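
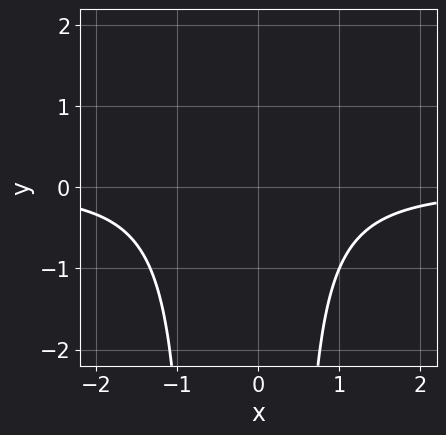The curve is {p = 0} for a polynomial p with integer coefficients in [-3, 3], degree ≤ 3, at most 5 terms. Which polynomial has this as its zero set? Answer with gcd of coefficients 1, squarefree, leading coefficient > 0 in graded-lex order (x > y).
deg p = 3. The shape is more complex than any degree-2 curve.
Observable constraints: the curve avoids every integer x-axis point in the box; no y-intercept at any integer in the box.
Matching integer coefficients to the picture gives p.

3*x^2*y + x*y - y + 3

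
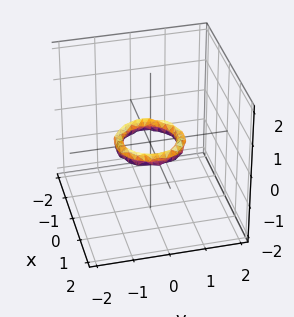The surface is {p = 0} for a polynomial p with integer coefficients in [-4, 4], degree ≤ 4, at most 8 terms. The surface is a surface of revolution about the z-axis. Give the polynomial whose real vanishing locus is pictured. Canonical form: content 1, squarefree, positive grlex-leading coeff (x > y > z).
The degree is 4 — the shape is more complex than any degree-3 surface.
Symmetry: the z-axis is an axis of rotation, so x and y enter only as x² + y².
From the visible intercepts: no z-intercept at any integer in the box; among the integer gridlines, it crosses the y-axis at y ∈ {-1, 1}.
Fitting integer coefficients to these (and the overall shape) gives p. Check: (1, 0, 0) on the x-axis lies on the surface, and p(1, 0, 0) = 0. ✓

2*x^4 + 4*x^2*y^2 + 2*y^4 - 3*x^2 - 3*y^2 + 3*z^2 + 1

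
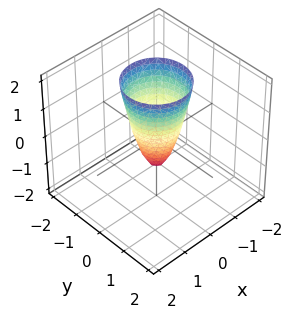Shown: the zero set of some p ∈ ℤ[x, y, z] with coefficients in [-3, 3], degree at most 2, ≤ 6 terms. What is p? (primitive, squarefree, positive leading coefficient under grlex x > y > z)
3*x^2 + 3*y^2 - z - 1

First, deg p = 2.
Next, by symmetry, every cross-section ⟂ z is a circle, so x, y appear only via x² + y².
Then, reading off the gridlines: one z-axis crossing is at z = -1; a circular section at z = 2 has radius exactly 1.
Finally, these observations pin down the coefficients.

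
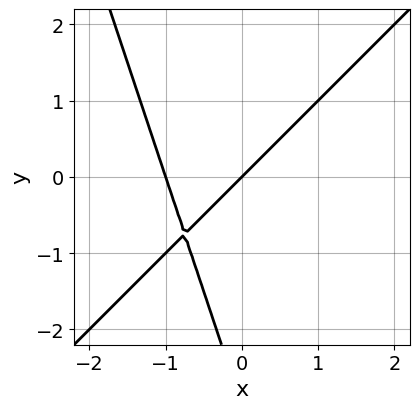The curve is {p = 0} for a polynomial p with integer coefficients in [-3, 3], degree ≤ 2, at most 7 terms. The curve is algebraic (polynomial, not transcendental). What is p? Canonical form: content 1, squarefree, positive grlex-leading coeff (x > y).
Degree: no degree-1 curve has this shape, so deg p = 2.
Checking where it meets the axes: it meets the y-axis at y = 0 (among the integer gridlines); the x-axis gridline crossings are at x ∈ {-1, 0}.
Matching integer coefficients to the picture gives p.

3*x^2 - 2*x*y - y^2 + 3*x - 3*y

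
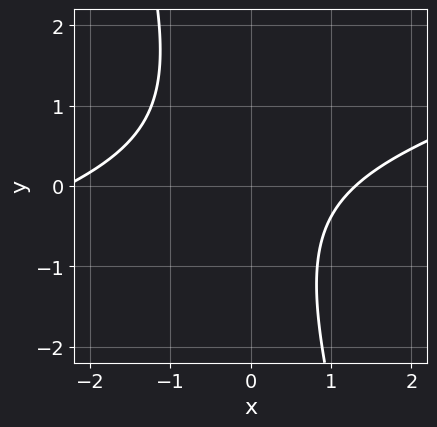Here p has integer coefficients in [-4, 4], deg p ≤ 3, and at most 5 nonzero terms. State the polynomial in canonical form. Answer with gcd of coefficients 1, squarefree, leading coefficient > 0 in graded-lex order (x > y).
x^2 - 3*x*y - y^2 + x - 3

First, deg p = 2. A generic line meets the curve in up to 2 points.
Next, from the axis intercepts and sections: the curve avoids every integer y-axis point in the box.
Finally, matching integer coefficients to the picture gives p.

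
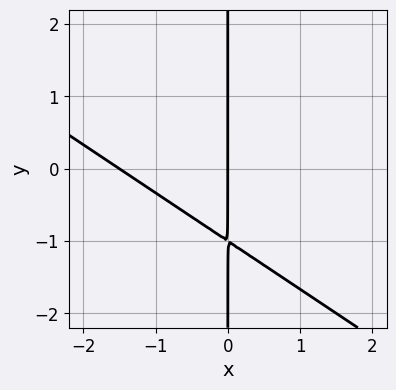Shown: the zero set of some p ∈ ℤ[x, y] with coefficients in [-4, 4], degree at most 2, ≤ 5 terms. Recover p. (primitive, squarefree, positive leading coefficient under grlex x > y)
First, the degree is 2 — a generic line meets the curve in up to 2 points.
Next, from the axis intercepts and sections: it meets the x-axis at x = 0 (among the integer gridlines); every point of the y-axis in the box is on the curve.
Finally, solving for integer coefficients yields p as stated.

2*x^2 + 3*x*y + 3*x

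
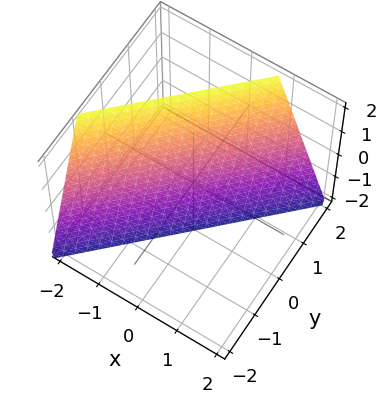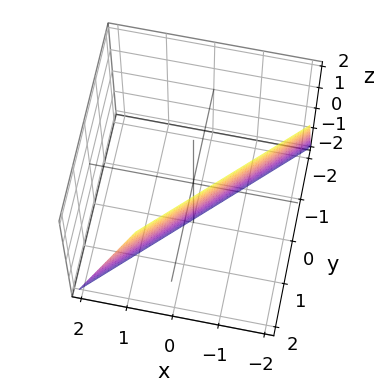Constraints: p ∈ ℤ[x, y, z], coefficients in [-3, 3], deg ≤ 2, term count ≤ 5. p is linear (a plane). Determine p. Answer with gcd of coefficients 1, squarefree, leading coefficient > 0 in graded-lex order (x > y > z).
3*x - 3*y + z + 2

1. deg p = 1.
2. Checking where it meets the axes: one z-axis crossing is at z = -2.
3. The integer polynomial consistent with all of this is the stated p.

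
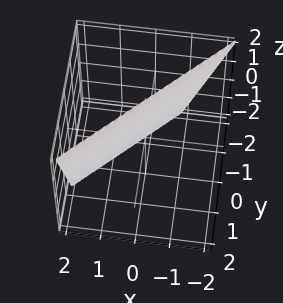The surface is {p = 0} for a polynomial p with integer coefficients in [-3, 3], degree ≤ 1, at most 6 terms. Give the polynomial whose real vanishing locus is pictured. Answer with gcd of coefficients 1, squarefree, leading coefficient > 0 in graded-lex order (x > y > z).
(a) deg p = 1. Every cross-section is a straight line — this is a plane.
(b) Observable constraints: one z-axis crossing is at z = 2.
(c) Assembling these constraints gives the stated polynomial.

3*x - 3*y + z - 2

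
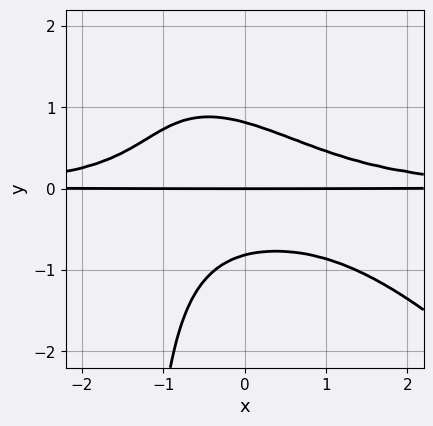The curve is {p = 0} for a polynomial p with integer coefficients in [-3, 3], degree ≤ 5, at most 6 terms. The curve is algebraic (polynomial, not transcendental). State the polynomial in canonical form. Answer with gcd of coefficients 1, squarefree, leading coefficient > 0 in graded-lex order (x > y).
2*x^2*y^2 + 2*x*y^3 + 3*y^3 - 2*y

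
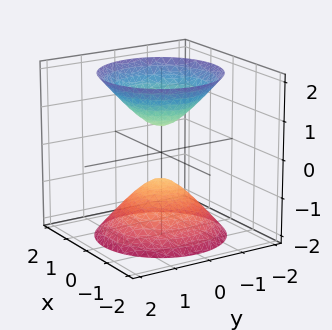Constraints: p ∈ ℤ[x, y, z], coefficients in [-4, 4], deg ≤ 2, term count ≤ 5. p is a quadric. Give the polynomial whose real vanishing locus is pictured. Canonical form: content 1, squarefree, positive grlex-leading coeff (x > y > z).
1. There are 2 components. Treating them together as one polynomial.
2. deg p = 2. Two sheets facing apart; a quadric.
3. Symmetries: rotational symmetry about the z-axis ⇒ p depends on x, y only through x² + y²; mirror symmetry z ↦ −z ⇒ only even powers of z.
4. From the visible intercepts: a circular section at z = 2 has radius between 1 and 2; no x-intercept at any integer in the box; the surface avoids every integer y-axis point in the box.
5. Fitting integer coefficients to these (and the overall shape) gives p.

3*x^2 + 3*y^2 - 2*z^2 + 1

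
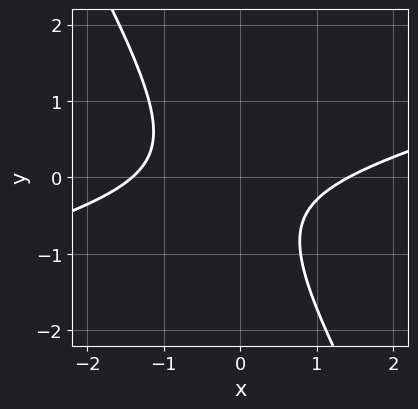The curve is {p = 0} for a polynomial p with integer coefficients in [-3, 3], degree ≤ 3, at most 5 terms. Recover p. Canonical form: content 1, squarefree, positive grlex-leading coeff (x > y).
(a) The degree is 2 — no degree-1 curve has this shape.
(b) From the axis intercepts and sections: no y-intercept at any integer in the box.
(c) These observations pin down the coefficients.

x^2 - 3*x*y - 2*y^2 - y - 2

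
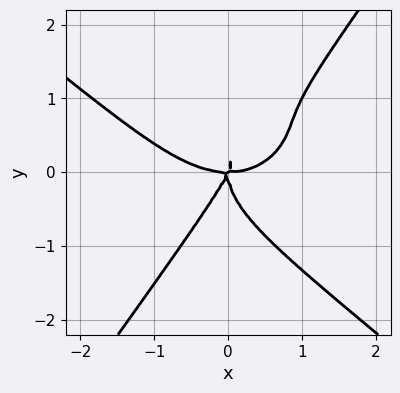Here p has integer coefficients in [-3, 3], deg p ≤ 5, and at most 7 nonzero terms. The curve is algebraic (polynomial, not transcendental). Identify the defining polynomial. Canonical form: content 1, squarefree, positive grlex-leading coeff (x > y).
x^4 + x*y^3 - y^4 - 2*x^2*y + x*y^2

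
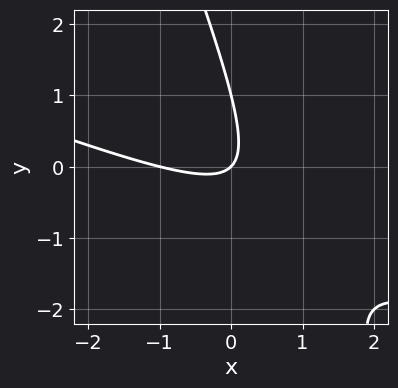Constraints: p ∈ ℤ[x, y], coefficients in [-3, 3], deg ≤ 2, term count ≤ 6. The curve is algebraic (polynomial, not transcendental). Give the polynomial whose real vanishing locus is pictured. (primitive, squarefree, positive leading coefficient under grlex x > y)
x^2 + 3*x*y + y^2 + x - y

First, the degree is 2 — the shape is more complex than any degree-1 curve.
Next, against the integer gridlines: the y-axis gridline crossings are at y ∈ {0, 1}; among the integer gridlines, it crosses the x-axis at x ∈ {-1, 0}.
Finally, matching integer coefficients to the picture gives p.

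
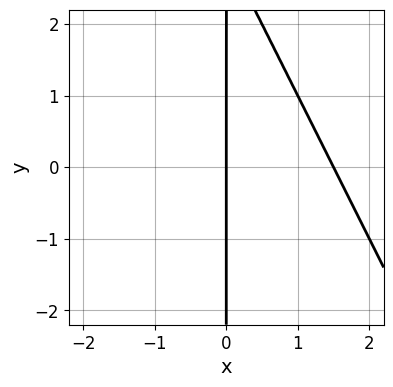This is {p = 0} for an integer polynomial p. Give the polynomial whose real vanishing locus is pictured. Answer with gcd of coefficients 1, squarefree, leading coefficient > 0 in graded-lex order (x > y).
2*x^2 + x*y - 3*x

First, degree: no degree-1 curve has this shape, so deg p = 2.
Next, checking where it meets the axes: every point of the y-axis in the box is on the curve; it crosses the x-axis at the gridline x = 0.
Finally, the integer polynomial consistent with all of this is the stated p.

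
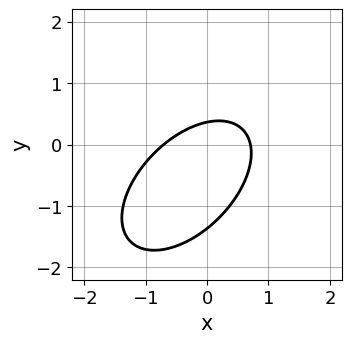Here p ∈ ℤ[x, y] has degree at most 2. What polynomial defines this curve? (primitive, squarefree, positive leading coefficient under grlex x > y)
2*x^2 - 2*x*y + 2*y^2 + 2*y - 1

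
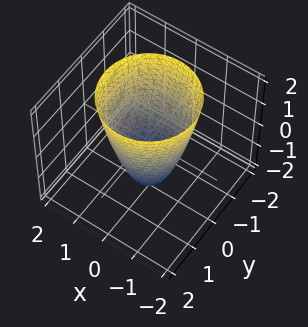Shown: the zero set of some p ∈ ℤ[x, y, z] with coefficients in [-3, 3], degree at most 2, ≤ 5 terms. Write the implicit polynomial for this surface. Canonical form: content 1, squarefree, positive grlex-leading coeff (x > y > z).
2*x^2 + 2*y^2 - z - 2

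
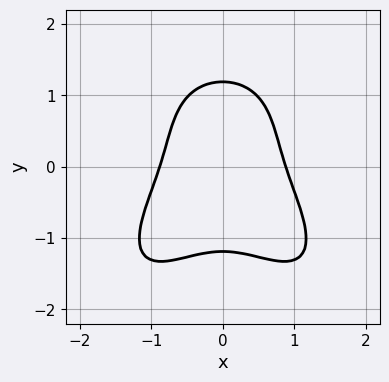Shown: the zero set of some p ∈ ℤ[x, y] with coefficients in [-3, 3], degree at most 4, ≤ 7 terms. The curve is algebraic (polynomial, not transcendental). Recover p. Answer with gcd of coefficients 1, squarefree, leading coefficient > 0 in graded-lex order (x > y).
First, the degree is 4 — the shape is more complex than any degree-3 curve.
Next, symmetries: it's symmetric under x → −x, forcing even powers of x.
Finally, these observations pin down the coefficients.

2*x^4 + y^4 + 3*x^2*y + x^2 - 2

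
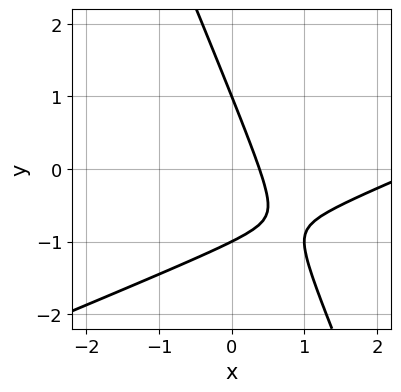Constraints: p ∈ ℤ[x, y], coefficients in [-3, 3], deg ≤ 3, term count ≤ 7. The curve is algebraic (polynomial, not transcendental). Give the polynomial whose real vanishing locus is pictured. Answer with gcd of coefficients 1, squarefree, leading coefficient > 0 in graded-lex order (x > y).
First, the degree is 2 — a generic line meets the curve in up to 2 points.
Next, observable constraints: the y-axis gridline crossings are at y ∈ {-1, 1}.
Finally, these observations pin down the coefficients.

x^2 - 2*x*y - y^2 - 3*x + 1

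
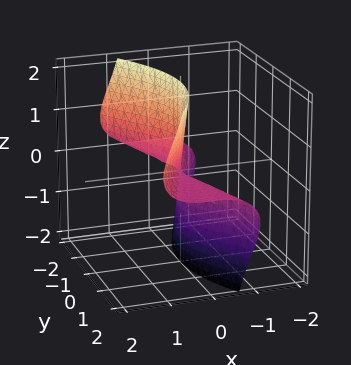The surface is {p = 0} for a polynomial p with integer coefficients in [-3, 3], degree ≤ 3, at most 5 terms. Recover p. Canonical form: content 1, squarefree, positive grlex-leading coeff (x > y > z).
x^3 + 3*x*z^2 - y^2*z

(a) Degree: the shape is more complex than any degree-2 surface, so deg p = 3.
(b) From the visible intercepts: every point of the z-axis in the box is on the surface; every point of the y-axis in the box is on the surface; it crosses the x-axis at the gridline x = 0.
(c) Together with the visible shape, these determine p as stated.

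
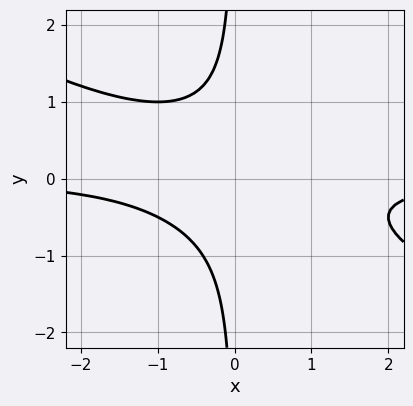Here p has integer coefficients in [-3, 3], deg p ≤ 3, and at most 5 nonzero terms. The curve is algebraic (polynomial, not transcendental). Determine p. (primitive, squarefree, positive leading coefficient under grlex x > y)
Degree: the shape is more complex than any degree-2 curve, so deg p = 3.
Reading off the gridlines: no x-intercept at any integer in the box; no y-intercept at any integer in the box.
Assembling these constraints gives the stated polynomial.

x^2*y + 2*x*y^2 + 1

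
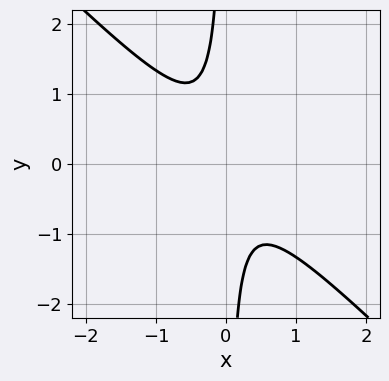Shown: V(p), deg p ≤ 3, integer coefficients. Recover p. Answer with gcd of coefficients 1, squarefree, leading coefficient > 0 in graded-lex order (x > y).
3*x^2 + 3*x*y + 1

First, degree: no degree-1 curve has this shape, so deg p = 2.
Then, checking where it meets the axes: no x-intercept at any integer in the box; no y-intercept at any integer in the box.
Finally, matching integer coefficients to the picture gives p.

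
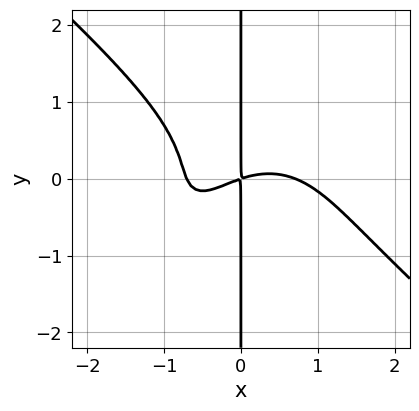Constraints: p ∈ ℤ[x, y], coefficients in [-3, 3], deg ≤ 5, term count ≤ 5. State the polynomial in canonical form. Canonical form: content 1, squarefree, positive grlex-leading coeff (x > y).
Degree: a generic line meets the curve in up to 4 points, so deg p = 4.
Against the integer gridlines: every point of the y-axis in the box is on the curve.
Matching integer coefficients to the picture gives p.

2*x^4 + 3*x*y^3 + 3*x^2*y - x^2 + 3*x*y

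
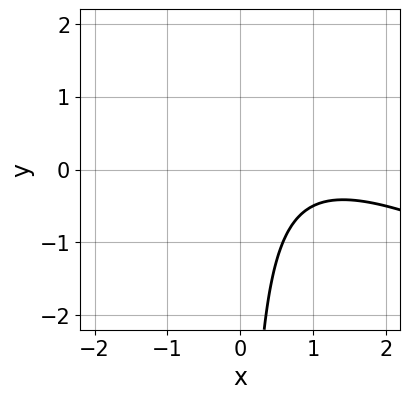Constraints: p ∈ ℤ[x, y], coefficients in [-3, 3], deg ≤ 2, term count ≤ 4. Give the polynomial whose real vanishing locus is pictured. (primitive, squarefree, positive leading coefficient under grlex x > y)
First, the degree is 2 — no degree-1 curve has this shape.
Next, observable constraints: it misses every integer gridline on the y-axis; the curve avoids every integer x-axis point in the box.
Finally, putting this together gives p.

x^2 + 2*x*y - 2*x + 2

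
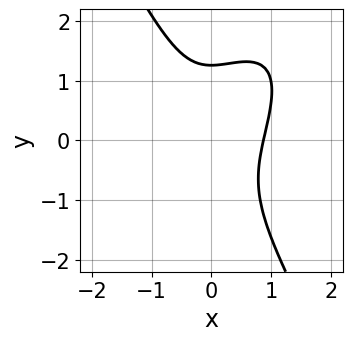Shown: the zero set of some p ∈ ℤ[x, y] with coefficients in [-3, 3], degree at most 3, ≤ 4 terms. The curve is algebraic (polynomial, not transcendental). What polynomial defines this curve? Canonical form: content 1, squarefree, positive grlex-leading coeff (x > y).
3*x^3 - 2*x^2*y + y^3 - 2

(a) deg p = 3. The shape is more complex than any degree-2 curve.
(b) Solving for integer coefficients yields p as stated.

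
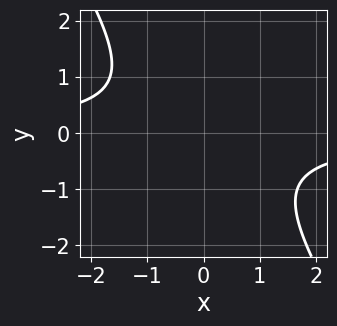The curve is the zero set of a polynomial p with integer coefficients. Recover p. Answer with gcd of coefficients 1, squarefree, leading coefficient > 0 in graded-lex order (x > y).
1. deg p = 2.
2. From the visible intercepts: no x-intercept at any integer in the box; the curve avoids every integer y-axis point in the box.
3. Putting this together gives p.

3*x*y + 2*y^2 + 3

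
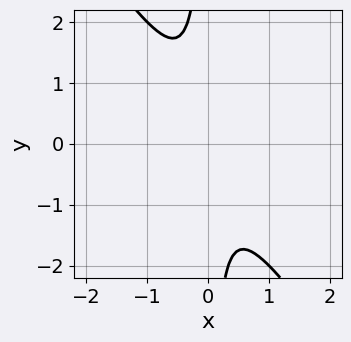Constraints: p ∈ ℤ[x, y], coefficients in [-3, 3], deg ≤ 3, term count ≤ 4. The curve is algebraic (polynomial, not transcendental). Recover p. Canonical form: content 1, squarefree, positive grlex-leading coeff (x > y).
3*x^2 + 2*x*y + 1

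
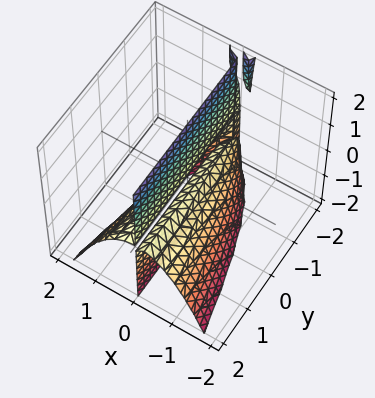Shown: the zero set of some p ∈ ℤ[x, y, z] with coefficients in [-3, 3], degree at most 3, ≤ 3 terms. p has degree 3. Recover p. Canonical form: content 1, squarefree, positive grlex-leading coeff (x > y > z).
3*x^3 + x*y*z + 2*x*z

First, I count 2 distinct pieces. They look like related sheets of one shape, so recover p as a whole.
Next, degree: the shape is more complex than any degree-2 surface, so deg p = 3.
Next, checking where it meets the axes: it meets the x-axis at x = 0 (among the integer gridlines); every point of the y-axis in the box is on the surface.
Finally, assembling these constraints gives the stated polynomial. Check: (0, 0, -2) on the z-axis lies on the surface, and p(0, 0, -2) = 0. ✓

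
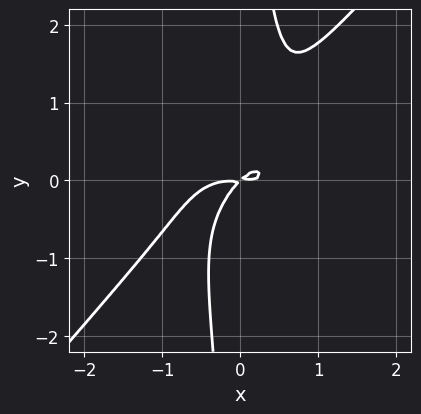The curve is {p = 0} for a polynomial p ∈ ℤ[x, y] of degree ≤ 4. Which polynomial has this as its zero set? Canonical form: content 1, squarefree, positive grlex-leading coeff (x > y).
(a) deg p = 4.
(b) Matching integer coefficients to the picture gives p.

3*x^4 - 2*x*y^3 + 3*x^2*y - 2*x*y + 2*y^2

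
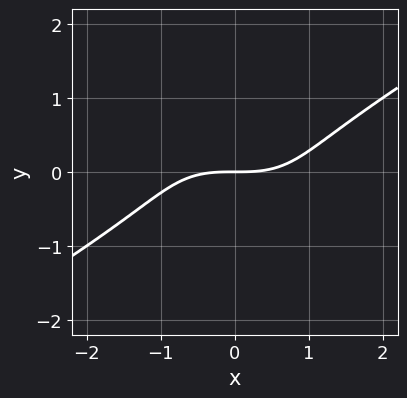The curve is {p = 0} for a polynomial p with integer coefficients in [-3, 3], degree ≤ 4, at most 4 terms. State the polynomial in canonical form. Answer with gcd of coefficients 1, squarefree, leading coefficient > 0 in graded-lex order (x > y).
x^3 - x*y^2 - 3*y^3 - 3*y

1. Degree: no degree-2 curve has this shape, so deg p = 3.
2. From the visible intercepts: one x-axis crossing is at x = 0; it meets the y-axis at y = 0 (among the integer gridlines).
3. Solving for integer coefficients yields p as stated.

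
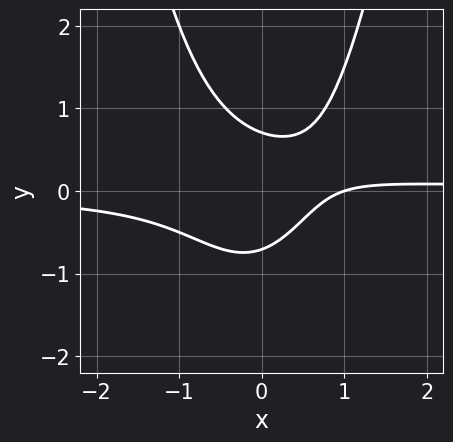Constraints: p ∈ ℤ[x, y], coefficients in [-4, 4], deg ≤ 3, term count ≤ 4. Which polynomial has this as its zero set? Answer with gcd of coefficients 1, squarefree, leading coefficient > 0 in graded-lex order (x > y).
1. Degree: no degree-2 curve has this shape, so deg p = 3.
2. Checking where it meets the axes: it crosses the x-axis at the gridline x = 1.
3. Together with the visible shape, these determine p as stated.

3*x^2*y - 2*y^2 - x + 1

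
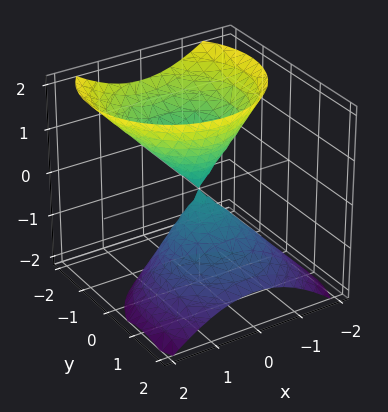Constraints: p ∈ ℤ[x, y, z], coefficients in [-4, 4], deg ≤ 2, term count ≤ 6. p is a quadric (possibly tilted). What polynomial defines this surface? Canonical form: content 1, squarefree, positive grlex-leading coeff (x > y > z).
3*x^2 + 3*y^2 + 3*y*z - 2*z^2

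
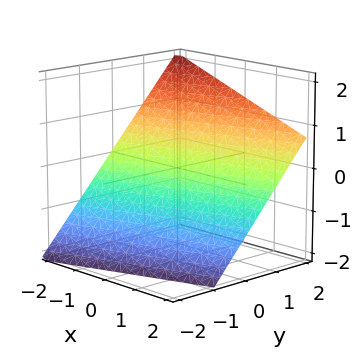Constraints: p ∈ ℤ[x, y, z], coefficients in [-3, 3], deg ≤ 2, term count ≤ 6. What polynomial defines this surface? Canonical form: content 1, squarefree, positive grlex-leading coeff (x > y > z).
1. Degree: every cross-section is a straight line — this is a plane, so deg p = 1.
2. Reading off the gridlines: it meets the x-axis at x = -2 (among the integer gridlines).
3. These observations pin down the coefficients.

x - 3*y + 3*z + 2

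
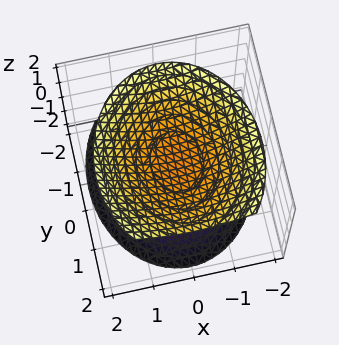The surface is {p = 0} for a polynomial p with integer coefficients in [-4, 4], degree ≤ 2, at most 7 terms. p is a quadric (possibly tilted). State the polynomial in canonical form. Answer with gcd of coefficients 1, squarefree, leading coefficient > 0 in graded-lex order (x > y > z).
3*x^2 + 2*y^2 - y*z - 3*z^2 + 3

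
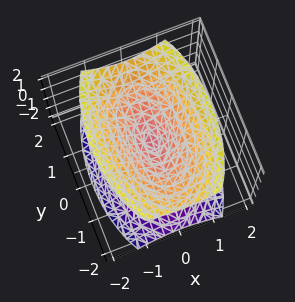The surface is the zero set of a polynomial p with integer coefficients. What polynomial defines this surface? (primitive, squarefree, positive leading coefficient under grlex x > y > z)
3*x^2 + y^2 - 2*z^2

1. I count 2 distinct pieces.
2. deg p = 2.
3. Symmetries: mirror symmetry x ↦ −x ⇒ only even powers of x; the y ↦ −y reflection is a symmetry, so y appears only in even powers; mirror symmetry z ↦ −z ⇒ only even powers of z.
4. Against the integer gridlines: one z-axis crossing is at z = 0; one x-axis crossing is at x = 0.
5. The integer polynomial consistent with all of this is the stated p.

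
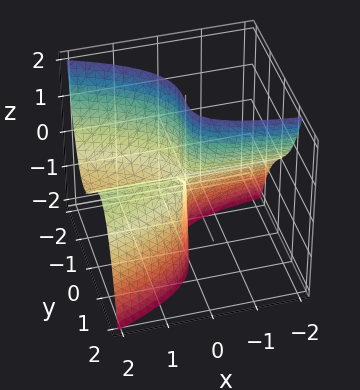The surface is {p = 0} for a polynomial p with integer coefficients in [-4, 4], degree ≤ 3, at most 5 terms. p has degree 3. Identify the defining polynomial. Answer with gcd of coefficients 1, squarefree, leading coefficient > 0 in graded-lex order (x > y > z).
y^3 - x*y + x*z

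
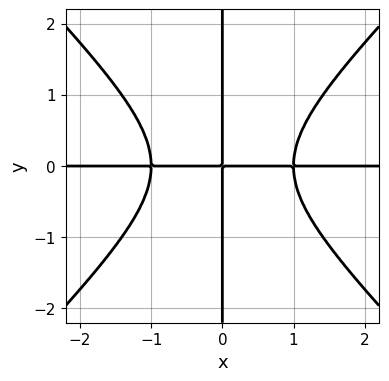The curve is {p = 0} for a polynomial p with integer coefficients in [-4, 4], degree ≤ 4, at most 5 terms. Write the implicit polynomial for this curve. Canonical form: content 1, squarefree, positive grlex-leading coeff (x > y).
x^3*y - x*y^3 - x*y

deg p = 4. A generic line meets the curve in up to 4 points.
From the visible intercepts: the visible x-axis segment lies entirely on the curve; every point of the y-axis in the box is on the curve.
Putting this together gives p.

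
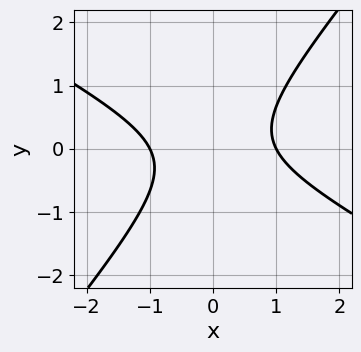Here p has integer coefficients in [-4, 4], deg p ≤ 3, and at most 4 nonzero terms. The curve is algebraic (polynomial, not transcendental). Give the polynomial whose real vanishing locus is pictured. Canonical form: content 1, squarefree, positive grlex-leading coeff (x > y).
2*x^2 + 2*x*y - 3*y^2 - 2

Degree: no degree-1 curve has this shape, so deg p = 2.
Against the integer gridlines: among the integer gridlines, it crosses the x-axis at x ∈ {-1, 1}; the curve avoids every integer y-axis point in the box.
Together with the visible shape, these determine p as stated.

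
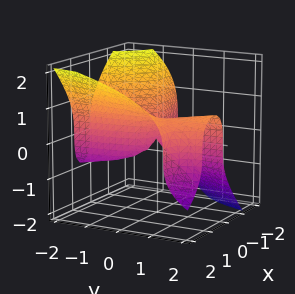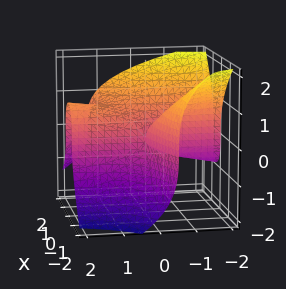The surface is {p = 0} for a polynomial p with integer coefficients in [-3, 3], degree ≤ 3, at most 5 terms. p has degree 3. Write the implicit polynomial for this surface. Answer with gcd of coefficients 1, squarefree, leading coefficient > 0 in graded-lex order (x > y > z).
x^3 - 3*x^2*y - 2*z^3 + 3*x*y

Degree: the shape is more complex than any degree-2 surface, so deg p = 3.
Observable constraints: one x-axis crossing is at x = 0; every point of the y-axis in the box is on the surface.
Assembling these constraints gives the stated polynomial.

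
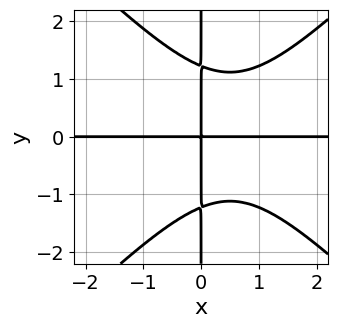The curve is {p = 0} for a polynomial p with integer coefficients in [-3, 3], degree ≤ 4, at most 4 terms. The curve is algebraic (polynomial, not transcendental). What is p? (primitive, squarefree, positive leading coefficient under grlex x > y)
2*x^3*y - 2*x*y^3 - 2*x^2*y + 3*x*y

The degree is 4 — a generic line meets the curve in up to 4 points.
Checking where it meets the axes: the visible x-axis segment lies entirely on the curve; every point of the y-axis in the box is on the curve.
Fitting integer coefficients to these (and the overall shape) gives p.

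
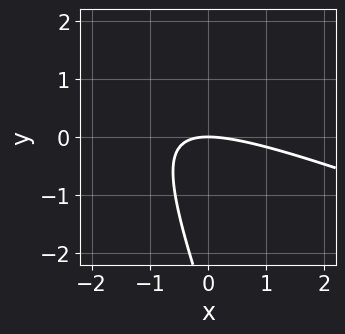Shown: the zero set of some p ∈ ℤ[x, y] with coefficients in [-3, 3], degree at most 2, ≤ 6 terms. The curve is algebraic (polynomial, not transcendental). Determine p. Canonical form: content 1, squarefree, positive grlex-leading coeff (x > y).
x^2 + 3*x*y + y^2 + 3*y

(a) deg p = 2.
(b) From the visible intercepts: it crosses the x-axis at the gridline x = 0; it crosses the y-axis at the gridline y = 0.
(c) Together with the visible shape, these determine p as stated.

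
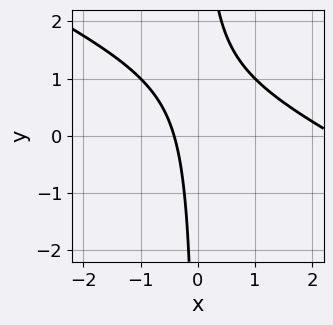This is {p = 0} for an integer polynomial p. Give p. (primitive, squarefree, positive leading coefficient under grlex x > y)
1. The degree is 2 — no degree-1 curve has this shape.
2. From the visible intercepts: it misses every integer gridline on the y-axis.
3. Assembling these constraints gives the stated polynomial.

x^2 + 2*x*y - 2*x - 1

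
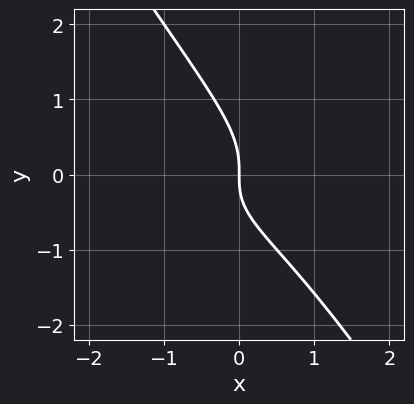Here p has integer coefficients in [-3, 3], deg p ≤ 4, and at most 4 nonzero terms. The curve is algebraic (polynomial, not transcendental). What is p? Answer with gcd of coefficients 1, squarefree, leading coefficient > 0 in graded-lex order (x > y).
3*x*y^2 + 2*y^3 + x*y + 2*x

First, deg p = 3. The shape is more complex than any degree-2 curve.
Then, from the visible intercepts: it crosses the x-axis at the gridline x = 0; it meets the y-axis at y = 0 (among the integer gridlines).
Finally, matching integer coefficients to the picture gives p.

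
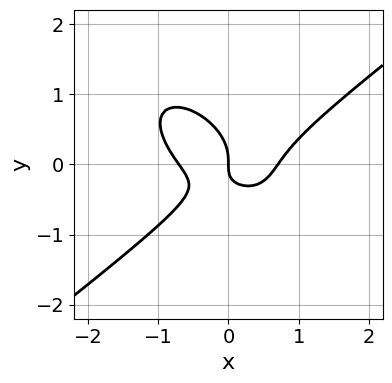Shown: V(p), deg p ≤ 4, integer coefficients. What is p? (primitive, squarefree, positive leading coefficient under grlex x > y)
1. Degree: the shape is more complex than any degree-2 curve, so deg p = 3.
2. Checking where it meets the axes: one y-axis crossing is at y = 0; it meets the x-axis at x = 0 (among the integer gridlines).
3. The integer polynomial consistent with all of this is the stated p.

2*x^3 - x*y^2 - 3*y^3 - 2*x*y - x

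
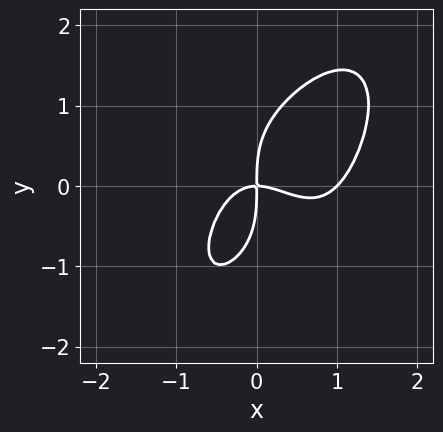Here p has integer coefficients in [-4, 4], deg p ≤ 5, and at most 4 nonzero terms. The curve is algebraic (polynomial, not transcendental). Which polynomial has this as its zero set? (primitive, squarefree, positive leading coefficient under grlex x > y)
(a) Degree: the shape is more complex than any degree-3 curve, so deg p = 4.
(b) From the visible intercepts: it crosses the y-axis at the gridline y = 0; the x-axis gridline crossings are at x ∈ {0, 1}.
(c) These observations pin down the coefficients.

3*x^4 + y^4 - 3*x^3 - 3*x*y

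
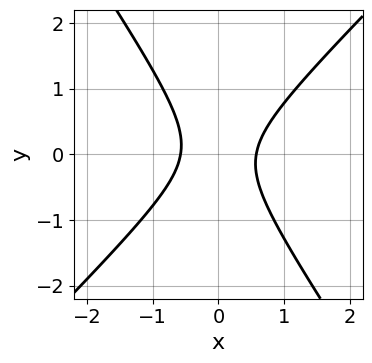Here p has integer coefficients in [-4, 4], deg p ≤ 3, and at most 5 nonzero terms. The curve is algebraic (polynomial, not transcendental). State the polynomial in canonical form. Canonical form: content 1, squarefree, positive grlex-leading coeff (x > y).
3*x^2 - x*y - 2*y^2 - 1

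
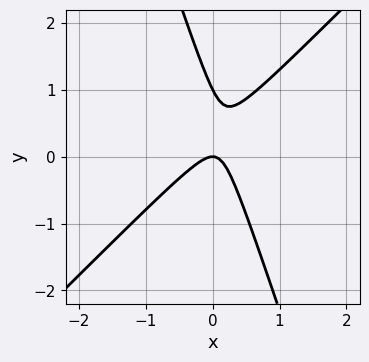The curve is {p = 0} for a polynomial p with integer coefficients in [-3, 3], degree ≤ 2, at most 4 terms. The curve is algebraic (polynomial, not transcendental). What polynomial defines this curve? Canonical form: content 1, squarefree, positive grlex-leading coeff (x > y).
3*x^2 - 2*x*y - y^2 + y

(a) The degree is 2 — a generic line meets the curve in up to 2 points.
(b) Reading off the gridlines: one x-axis crossing is at x = 0; among the integer gridlines, it crosses the y-axis at y ∈ {0, 1}.
(c) Together with the visible shape, these determine p as stated.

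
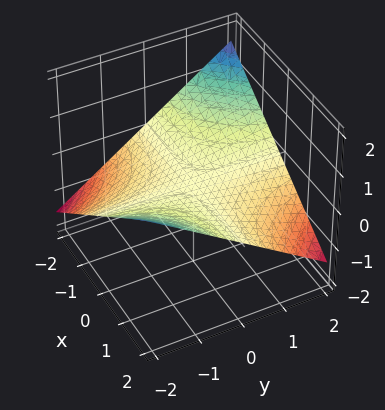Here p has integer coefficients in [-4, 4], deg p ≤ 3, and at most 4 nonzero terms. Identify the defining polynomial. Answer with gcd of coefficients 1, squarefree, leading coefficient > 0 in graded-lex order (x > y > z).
1. deg p = 2. A saddle surface; a quadric.
2. Checking where it meets the axes: every point of the y-axis in the box is on the surface; it meets the z-axis at z = 0 (among the integer gridlines); the visible x-axis segment lies entirely on the surface.
3. Together with the visible shape, these determine p as stated.

x*y + 3*z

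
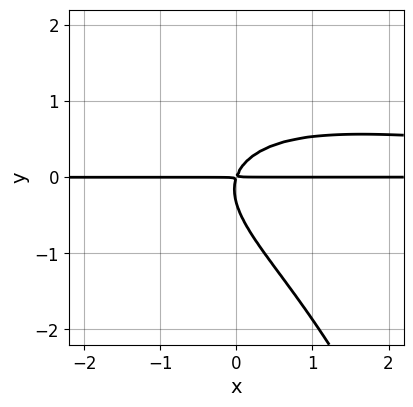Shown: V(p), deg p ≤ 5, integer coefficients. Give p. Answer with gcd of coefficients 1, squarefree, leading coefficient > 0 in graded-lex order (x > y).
1. deg p = 4. The shape is more complex than any degree-3 curve.
2. From the axis intercepts and sections: the visible x-axis segment lies entirely on the curve.
3. Putting this together gives p.

x^2*y^2 + 2*x*y^2 + 3*y^3 - 3*x*y + y^2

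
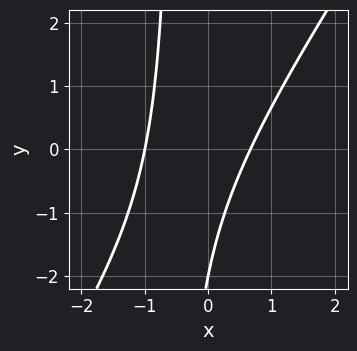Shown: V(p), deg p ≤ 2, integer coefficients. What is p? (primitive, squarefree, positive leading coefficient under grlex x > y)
3*x^2 - 2*x*y + x - y - 2

First, the degree is 2 — the shape is more complex than any degree-1 curve.
Next, from the visible intercepts: it meets the y-axis at y = -2 (among the integer gridlines); it meets the x-axis at x = -1 (among the integer gridlines).
Finally, matching integer coefficients to the picture gives p.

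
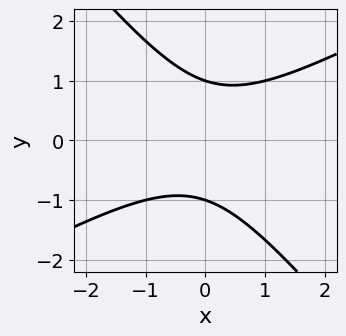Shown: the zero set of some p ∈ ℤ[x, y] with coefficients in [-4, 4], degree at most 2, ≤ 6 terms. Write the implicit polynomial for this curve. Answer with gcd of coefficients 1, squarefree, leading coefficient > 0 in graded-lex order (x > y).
The degree is 2 — no degree-1 curve has this shape.
Against the integer gridlines: no x-intercept at any integer in the box; the y-axis gridline crossings are at y ∈ {-1, 1}.
Putting this together gives p.

2*x^2 - 2*x*y - 3*y^2 + 3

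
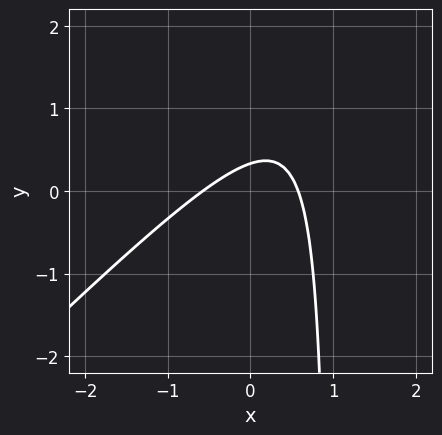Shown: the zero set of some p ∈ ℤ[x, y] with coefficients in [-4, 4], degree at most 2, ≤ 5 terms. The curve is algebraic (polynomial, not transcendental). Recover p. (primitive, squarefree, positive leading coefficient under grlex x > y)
(a) The degree is 2 — the shape is more complex than any degree-1 curve.
(b) Putting this together gives p.

3*x^2 - 3*x*y + 3*y - 1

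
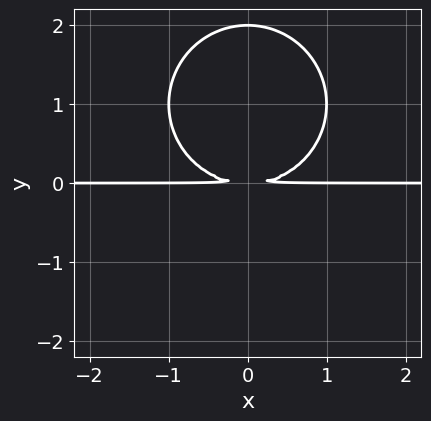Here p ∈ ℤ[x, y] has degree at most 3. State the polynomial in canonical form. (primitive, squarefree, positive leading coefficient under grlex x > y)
deg p = 3.
Symmetries: it's symmetric under x → −x, forcing even powers of x.
From the axis intercepts and sections: one y-axis crossing is at y = 2; every point of the x-axis in the box is on the curve.
These observations pin down the coefficients.

x^2*y + y^3 - 2*y^2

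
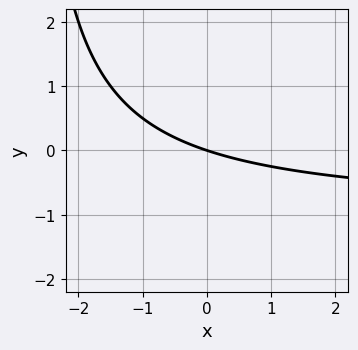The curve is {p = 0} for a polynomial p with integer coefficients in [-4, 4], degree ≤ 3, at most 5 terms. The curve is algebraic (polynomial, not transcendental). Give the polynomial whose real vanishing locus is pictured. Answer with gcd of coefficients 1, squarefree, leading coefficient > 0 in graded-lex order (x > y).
First, degree: a generic line meets the curve in up to 2 points, so deg p = 2.
Next, observable constraints: one x-axis crossing is at x = 0; one y-axis crossing is at y = 0.
Finally, together with the visible shape, these determine p as stated.

x*y + x + 3*y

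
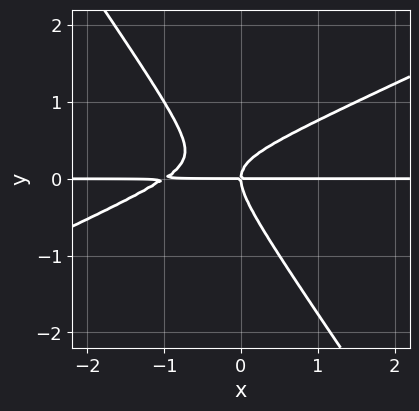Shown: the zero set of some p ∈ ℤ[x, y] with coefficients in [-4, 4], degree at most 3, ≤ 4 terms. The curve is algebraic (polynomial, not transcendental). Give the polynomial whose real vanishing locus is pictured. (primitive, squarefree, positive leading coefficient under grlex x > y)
2*x^2*y - 3*x*y^2 - 3*y^3 + 2*x*y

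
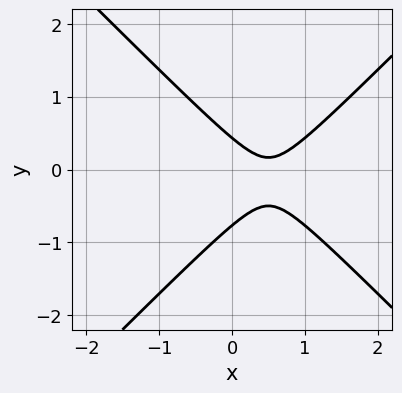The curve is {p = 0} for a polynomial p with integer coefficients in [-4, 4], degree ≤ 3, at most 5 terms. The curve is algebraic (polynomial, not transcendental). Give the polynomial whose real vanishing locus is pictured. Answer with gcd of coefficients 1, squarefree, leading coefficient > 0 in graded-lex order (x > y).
3*x^2 - 3*y^2 - 3*x - y + 1

(a) Degree: the shape is more complex than any degree-1 curve, so deg p = 2.
(b) Checking where it meets the axes: the curve avoids every integer x-axis point in the box.
(c) The integer polynomial consistent with all of this is the stated p.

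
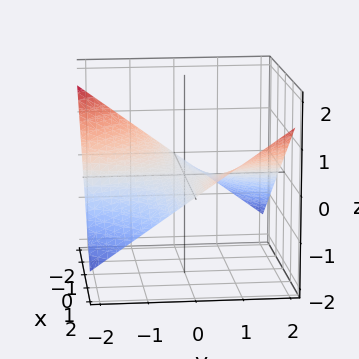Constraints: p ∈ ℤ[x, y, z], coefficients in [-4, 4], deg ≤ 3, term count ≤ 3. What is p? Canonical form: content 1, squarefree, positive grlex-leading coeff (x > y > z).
x*y - 3*z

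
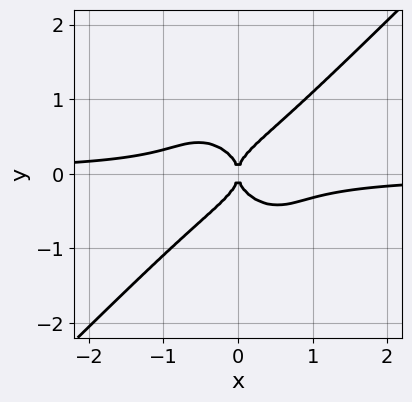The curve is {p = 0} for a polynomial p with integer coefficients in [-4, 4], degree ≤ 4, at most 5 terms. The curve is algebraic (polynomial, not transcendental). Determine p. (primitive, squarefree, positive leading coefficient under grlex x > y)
3*x^3*y - 3*y^4 + x^2

Degree: a generic line meets the curve in up to 4 points, so deg p = 4.
Reading off the gridlines: it crosses the x-axis at the gridline x = 0; it meets the y-axis at y = 0 (among the integer gridlines).
Matching integer coefficients to the picture gives p.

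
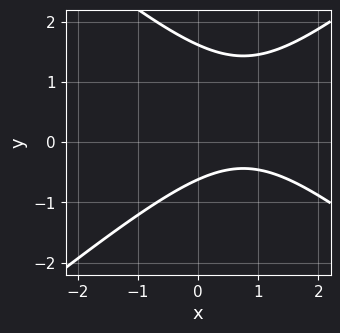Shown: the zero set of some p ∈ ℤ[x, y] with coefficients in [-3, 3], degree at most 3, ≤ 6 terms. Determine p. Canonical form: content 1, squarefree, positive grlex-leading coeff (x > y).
Degree: the shape is more complex than any degree-1 curve, so deg p = 2.
Observable constraints: no x-intercept at any integer in the box.
The integer polynomial consistent with all of this is the stated p.

2*x^2 - 3*y^2 - 3*x + 3*y + 3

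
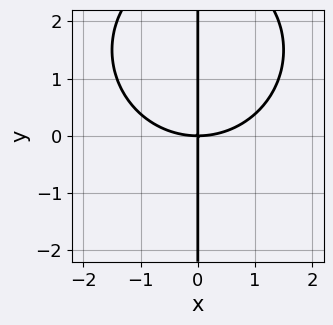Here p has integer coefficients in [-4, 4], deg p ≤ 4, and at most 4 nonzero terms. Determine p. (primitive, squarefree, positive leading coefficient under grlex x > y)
x^3 + x*y^2 - 3*x*y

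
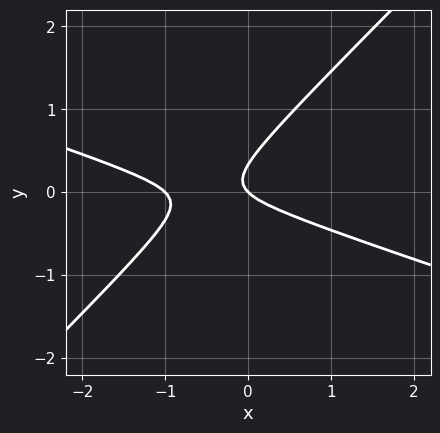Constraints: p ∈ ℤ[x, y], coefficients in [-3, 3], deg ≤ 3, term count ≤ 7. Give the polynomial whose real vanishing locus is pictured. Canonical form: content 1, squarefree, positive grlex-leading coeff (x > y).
x^2 + 2*x*y - 3*y^2 + x + y

(a) The degree is 2 — no degree-1 curve has this shape.
(b) Against the integer gridlines: among the integer gridlines, it crosses the x-axis at x ∈ {-1, 0}; it crosses the y-axis at the gridline y = 0.
(c) These observations pin down the coefficients.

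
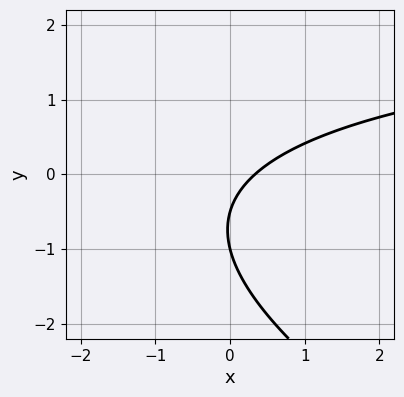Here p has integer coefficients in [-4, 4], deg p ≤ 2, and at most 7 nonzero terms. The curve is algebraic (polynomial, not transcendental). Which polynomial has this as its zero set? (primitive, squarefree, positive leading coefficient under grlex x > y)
First, degree: a generic line meets the curve in up to 2 points, so deg p = 2.
Then, from the axis intercepts and sections: it meets the y-axis at y = -1 (among the integer gridlines).
Finally, fitting integer coefficients to these (and the overall shape) gives p.

x*y + 2*y^2 - 3*x + 3*y + 1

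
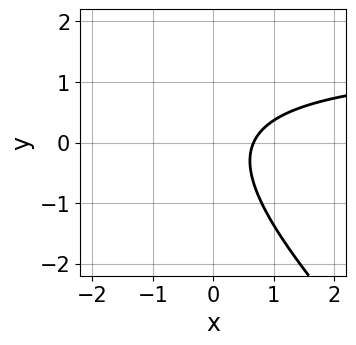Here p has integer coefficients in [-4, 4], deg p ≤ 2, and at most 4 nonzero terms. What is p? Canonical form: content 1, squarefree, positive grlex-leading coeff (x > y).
2*x*y + 2*y^2 - 3*x + 2

(a) Degree: the shape is more complex than any degree-1 curve, so deg p = 2.
(b) From the axis intercepts and sections: the curve avoids every integer y-axis point in the box.
(c) These observations pin down the coefficients.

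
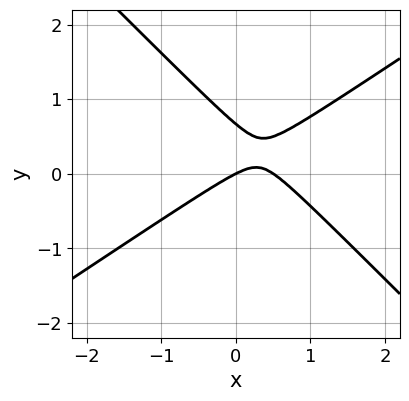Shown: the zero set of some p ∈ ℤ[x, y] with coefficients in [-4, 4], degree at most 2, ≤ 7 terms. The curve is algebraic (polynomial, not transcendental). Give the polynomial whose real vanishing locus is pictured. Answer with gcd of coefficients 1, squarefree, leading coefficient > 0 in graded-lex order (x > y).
First, deg p = 2.
Then, reading off the gridlines: one x-axis crossing is at x = 0; it crosses the y-axis at the gridline y = 0.
Finally, fitting integer coefficients to these (and the overall shape) gives p.

2*x^2 - x*y - 3*y^2 - x + 2*y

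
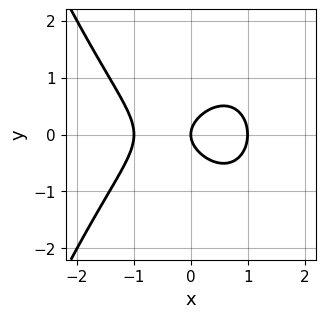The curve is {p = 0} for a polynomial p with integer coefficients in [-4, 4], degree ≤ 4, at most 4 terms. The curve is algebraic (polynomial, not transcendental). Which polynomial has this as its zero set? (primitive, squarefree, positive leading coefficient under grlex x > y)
2*x^3 + 3*y^2 - 2*x

The degree is 3 — the shape is more complex than any degree-2 curve.
Symmetries: mirror symmetry y ↦ −y ⇒ only even powers of y.
From the visible intercepts: one y-axis crossing is at y = 0; the x-axis gridline crossings are at x ∈ {-1, 0, 1}.
Assembling these constraints gives the stated polynomial.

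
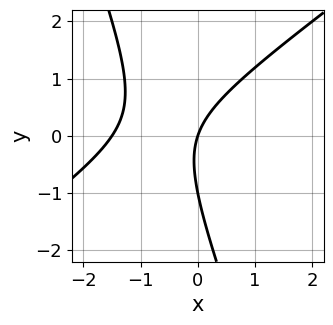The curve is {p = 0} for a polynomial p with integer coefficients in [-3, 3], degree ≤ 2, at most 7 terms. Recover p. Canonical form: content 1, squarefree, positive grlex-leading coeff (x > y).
First, degree: a generic line meets the curve in up to 2 points, so deg p = 2.
Next, checking where it meets the axes: it crosses the x-axis at the gridline x = 0; the y-axis gridline crossings are at y ∈ {-1, 0}.
Finally, together with the visible shape, these determine p as stated.

2*x^2 - 2*x*y - y^2 + 3*x - y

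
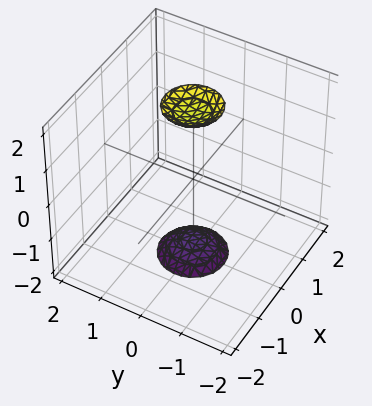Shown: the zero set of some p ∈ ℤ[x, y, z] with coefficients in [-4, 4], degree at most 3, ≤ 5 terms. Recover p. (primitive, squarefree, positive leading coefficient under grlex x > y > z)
3*x^2 + 3*y^2 - z^2 + 3

I count 2 distinct pieces.
deg p = 2.
Symmetries: mirror symmetry z ↦ −z ⇒ only even powers of z; every cross-section ⟂ z is a circle, so x, y appear only via x² + y².
Against the integer gridlines: a circular section at z = -2 has radius between 0 and 1; it misses every integer gridline on the x-axis.
Together with the visible shape, these determine p as stated.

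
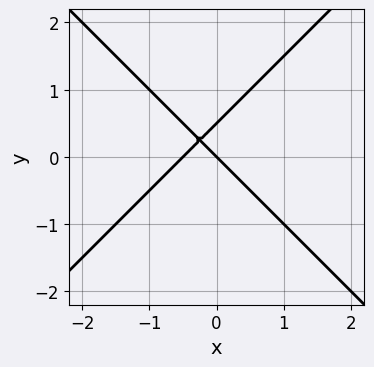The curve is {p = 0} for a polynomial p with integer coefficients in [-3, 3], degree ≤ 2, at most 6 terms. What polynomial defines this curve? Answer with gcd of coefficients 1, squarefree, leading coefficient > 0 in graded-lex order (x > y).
First, deg p = 2. No degree-1 curve has this shape.
Then, checking where it meets the axes: it crosses the x-axis at the gridline x = 0; it crosses the y-axis at the gridline y = 0.
Finally, putting this together gives p.

2*x^2 - 2*y^2 + x + y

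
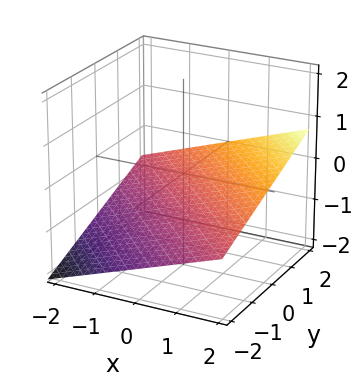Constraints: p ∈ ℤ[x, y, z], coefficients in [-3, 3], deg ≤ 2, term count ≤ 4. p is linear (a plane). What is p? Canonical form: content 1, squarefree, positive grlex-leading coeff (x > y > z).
x + y - 3*z - 2

(a) The degree is 1 — every cross-section is a straight line — this is a plane.
(b) Checking where it meets the axes: it meets the y-axis at y = 2 (among the integer gridlines); one x-axis crossing is at x = 2.
(c) The integer polynomial consistent with all of this is the stated p.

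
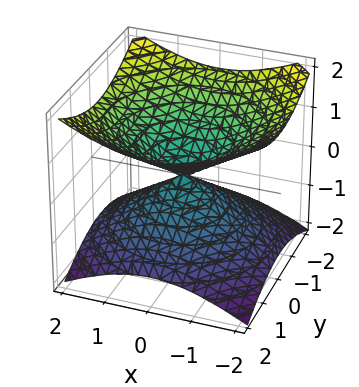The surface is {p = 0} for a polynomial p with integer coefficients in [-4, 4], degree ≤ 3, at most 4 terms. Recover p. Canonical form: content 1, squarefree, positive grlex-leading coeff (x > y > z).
1. Degree: a double cone through the origin; a quadric, so deg p = 2.
2. Symmetries: rotational symmetry about the z-axis ⇒ p depends on x, y only through x² + y²; it's symmetric under z → −z, forcing even powers of z.
3. Against the integer gridlines: it crosses the z-axis at the gridline z = 0; a circular section at z = -1 has radius between 1 and 2; it crosses the x-axis at the gridline x = 0.
4. The integer polynomial consistent with all of this is the stated p.

x^2 + y^2 - 2*z^2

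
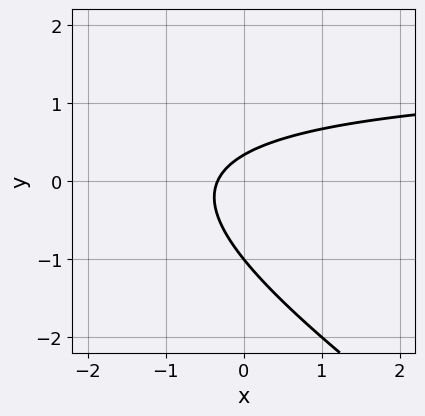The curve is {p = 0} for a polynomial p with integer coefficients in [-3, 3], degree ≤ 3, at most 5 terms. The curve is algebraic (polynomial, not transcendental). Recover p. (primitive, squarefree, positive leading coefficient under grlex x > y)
deg p = 2. No degree-1 curve has this shape.
From the visible intercepts: one y-axis crossing is at y = -1.
Matching integer coefficients to the picture gives p.

2*x*y + 3*y^2 - 3*x + 2*y - 1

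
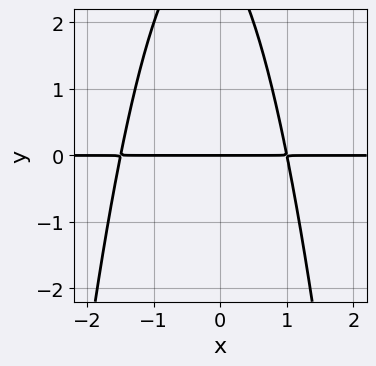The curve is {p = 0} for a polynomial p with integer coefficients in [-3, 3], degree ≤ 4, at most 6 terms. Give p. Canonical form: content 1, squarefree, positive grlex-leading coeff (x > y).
First, deg p = 3. No degree-2 curve has this shape.
Then, checking where it meets the axes: it crosses the y-axis at the gridline y = 0; every point of the x-axis in the box is on the curve.
Finally, these observations pin down the coefficients.

2*x^2*y + x*y + y^2 - 3*y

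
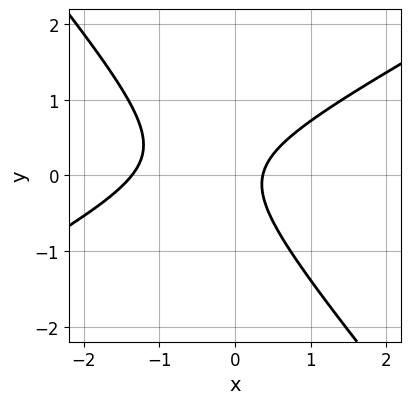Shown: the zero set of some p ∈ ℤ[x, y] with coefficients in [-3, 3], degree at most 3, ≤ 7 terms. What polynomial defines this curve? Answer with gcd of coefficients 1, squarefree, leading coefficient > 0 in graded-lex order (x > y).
2*x^2 - 2*x*y - 3*y^2 + 2*x - 1

First, deg p = 2. No degree-1 curve has this shape.
Then, observable constraints: the curve avoids every integer y-axis point in the box.
Finally, putting this together gives p.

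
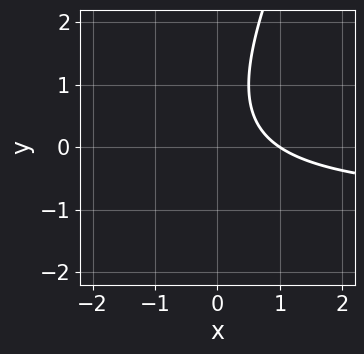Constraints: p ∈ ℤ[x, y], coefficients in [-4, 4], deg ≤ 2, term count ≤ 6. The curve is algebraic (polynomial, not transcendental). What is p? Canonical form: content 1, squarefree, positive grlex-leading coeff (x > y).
2*x*y - y^2 + 2*x + y - 2

(a) The degree is 2 — the shape is more complex than any degree-1 curve.
(b) From the visible intercepts: one x-axis crossing is at x = 1; no y-intercept at any integer in the box.
(c) The integer polynomial consistent with all of this is the stated p.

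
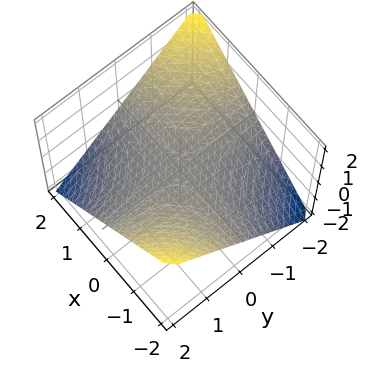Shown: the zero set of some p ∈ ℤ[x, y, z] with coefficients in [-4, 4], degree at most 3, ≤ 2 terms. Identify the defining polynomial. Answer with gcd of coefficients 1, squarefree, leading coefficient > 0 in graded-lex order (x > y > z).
x*y + 2*z

1. Degree: a saddle surface; a quadric, so deg p = 2.
2. From the visible intercepts: the visible x-axis segment lies entirely on the surface; one z-axis crossing is at z = 0; every point of the y-axis in the box is on the surface.
3. Assembling these constraints gives the stated polynomial.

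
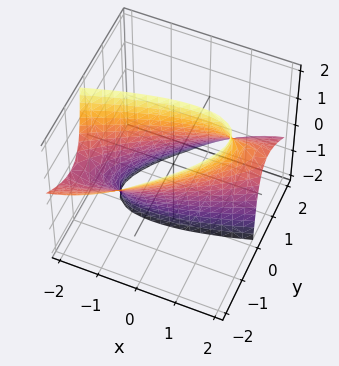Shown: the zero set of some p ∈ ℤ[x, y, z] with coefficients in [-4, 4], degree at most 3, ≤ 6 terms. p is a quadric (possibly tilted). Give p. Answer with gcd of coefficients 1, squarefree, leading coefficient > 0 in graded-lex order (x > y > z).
x^2 - 3*x*y + 3*y^2 + 3*y*z - 2

deg p = 2. A generic line meets the surface in up to 2 points.
Against the integer gridlines: it misses every integer gridline on the z-axis.
Fitting integer coefficients to these (and the overall shape) gives p.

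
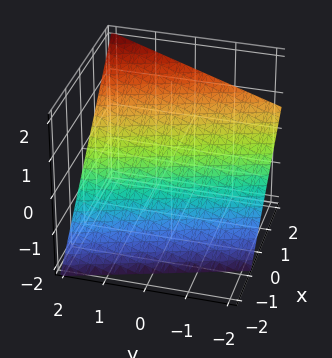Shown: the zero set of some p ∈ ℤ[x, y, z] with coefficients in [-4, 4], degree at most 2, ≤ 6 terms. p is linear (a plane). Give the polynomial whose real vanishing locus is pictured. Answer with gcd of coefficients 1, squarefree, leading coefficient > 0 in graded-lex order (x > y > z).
3*x + y - 3*z - 2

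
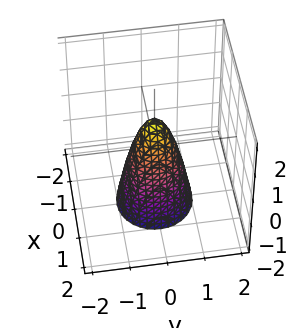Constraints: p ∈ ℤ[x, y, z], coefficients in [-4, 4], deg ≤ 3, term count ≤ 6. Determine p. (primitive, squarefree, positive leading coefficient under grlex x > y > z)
3*x^2 + 3*y^2 + z - 1

1. Degree: no degree-1 surface has this shape, so deg p = 2.
2. Symmetry: every cross-section ⟂ z is a circle, so x, y appear only via x² + y².
3. Observable constraints: it meets the z-axis at z = 1 (among the integer gridlines); a circular section at z = -1 has radius between 0 and 1.
4. Assembling these constraints gives the stated polynomial.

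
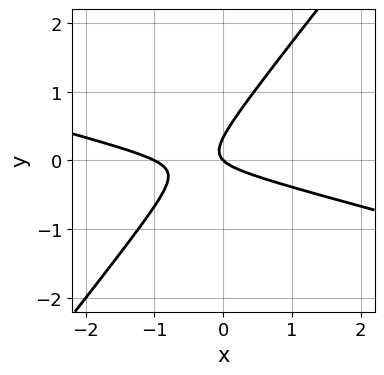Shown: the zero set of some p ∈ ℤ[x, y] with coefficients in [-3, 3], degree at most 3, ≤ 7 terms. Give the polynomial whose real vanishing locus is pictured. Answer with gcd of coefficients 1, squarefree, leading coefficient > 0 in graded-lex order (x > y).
Degree: the shape is more complex than any degree-1 curve, so deg p = 2.
Against the integer gridlines: among the integer gridlines, it crosses the x-axis at x ∈ {-1, 0}; one y-axis crossing is at y = 0.
Together with the visible shape, these determine p as stated.

x^2 + 3*x*y - 3*y^2 + x + y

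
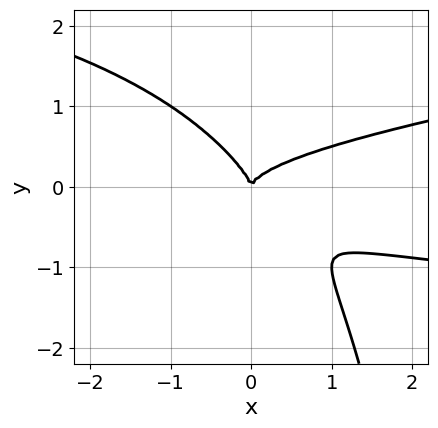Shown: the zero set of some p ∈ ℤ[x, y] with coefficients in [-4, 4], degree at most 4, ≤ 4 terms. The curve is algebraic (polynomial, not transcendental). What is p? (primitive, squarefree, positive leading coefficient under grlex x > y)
1. Degree: no degree-3 curve has this shape, so deg p = 4.
2. Checking where it meets the axes: it crosses the x-axis at the gridline x = 0; one y-axis crossing is at y = 0.
3. Assembling these constraints gives the stated polynomial.

x*y^3 - 3*x*y^2 - 3*y^3 + x^2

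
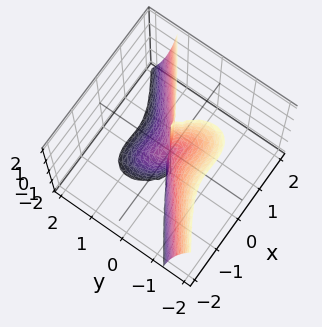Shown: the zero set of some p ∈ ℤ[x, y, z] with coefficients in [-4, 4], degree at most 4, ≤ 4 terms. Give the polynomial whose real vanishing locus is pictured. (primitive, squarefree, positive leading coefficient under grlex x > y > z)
(a) Degree: a generic line meets the surface in up to 3 points, so deg p = 3.
(b) Observable constraints: it meets the y-axis at y = 0 (among the integer gridlines); one x-axis crossing is at x = 0; the visible z-axis segment lies entirely on the surface.
(c) Together with the visible shape, these determine p as stated.

2*x^3 - x^2*y - 3*y^3 - 2*y^2*z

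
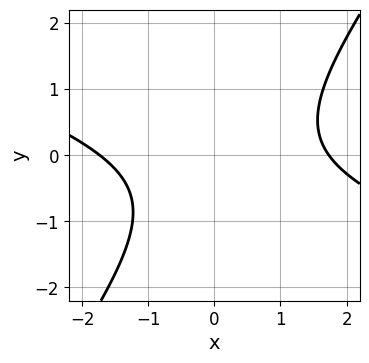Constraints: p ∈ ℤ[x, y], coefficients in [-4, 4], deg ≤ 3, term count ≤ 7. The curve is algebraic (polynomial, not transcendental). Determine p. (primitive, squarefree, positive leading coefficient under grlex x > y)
x^2 + 2*x*y - 2*y^2 - y - 3

First, deg p = 2. No degree-1 curve has this shape.
Next, observable constraints: the curve avoids every integer y-axis point in the box.
Finally, assembling these constraints gives the stated polynomial.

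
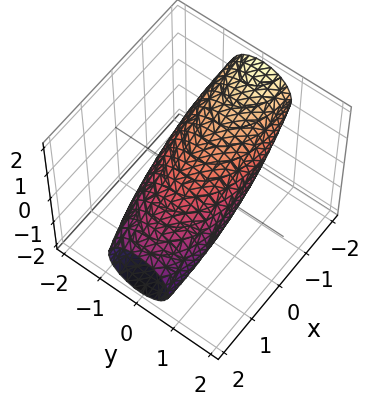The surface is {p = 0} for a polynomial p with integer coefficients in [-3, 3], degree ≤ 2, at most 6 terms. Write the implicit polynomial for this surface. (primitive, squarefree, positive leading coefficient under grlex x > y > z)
x^2 + 3*x*z + 3*y^2 + 3*z^2 - 3

1. The degree is 2 — no degree-1 surface has this shape.
2. Against the integer gridlines: the y-axis gridline crossings are at y ∈ {-1, 1}; among the integer gridlines, it crosses the z-axis at z ∈ {-1, 1}.
3. Fitting integer coefficients to these (and the overall shape) gives p.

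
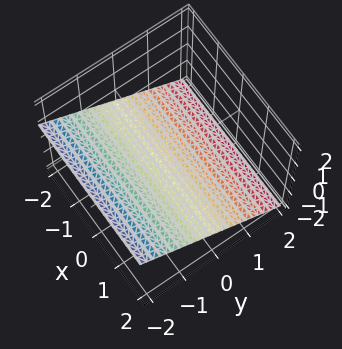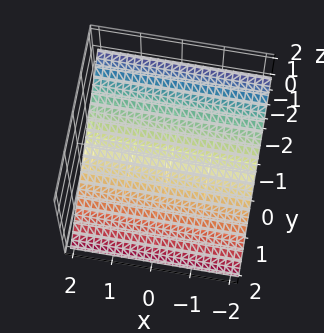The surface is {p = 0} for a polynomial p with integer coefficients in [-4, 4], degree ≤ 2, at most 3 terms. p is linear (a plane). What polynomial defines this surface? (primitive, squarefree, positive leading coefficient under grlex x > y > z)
1. Degree: the surface is flat (a plane), so deg p = 1.
2. From the axis intercepts and sections: one y-axis crossing is at y = -1; it misses every integer gridline on the x-axis.
3. These observations pin down the coefficients.

2*y + 3*z + 2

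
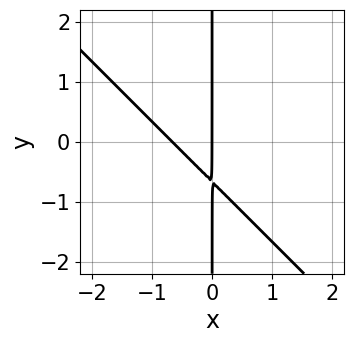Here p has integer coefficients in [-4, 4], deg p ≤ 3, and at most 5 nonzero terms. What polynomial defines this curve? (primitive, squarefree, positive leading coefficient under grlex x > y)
3*x^2 + 3*x*y + 2*x

First, degree: the shape is more complex than any degree-1 curve, so deg p = 2.
Next, checking where it meets the axes: it crosses the x-axis at the gridline x = 0; the visible y-axis segment lies entirely on the curve.
Finally, assembling these constraints gives the stated polynomial.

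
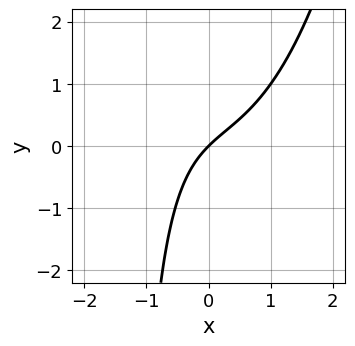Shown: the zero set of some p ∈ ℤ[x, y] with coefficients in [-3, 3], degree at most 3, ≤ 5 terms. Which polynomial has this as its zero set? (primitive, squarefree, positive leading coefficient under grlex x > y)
(a) Degree: a generic line meets the curve in up to 3 points, so deg p = 3.
(b) From the axis intercepts and sections: it crosses the y-axis at the gridline y = 0; it crosses the x-axis at the gridline x = 0.
(c) Solving for integer coefficients yields p as stated.

2*x^3 - 2*x*y + 3*x - 3*y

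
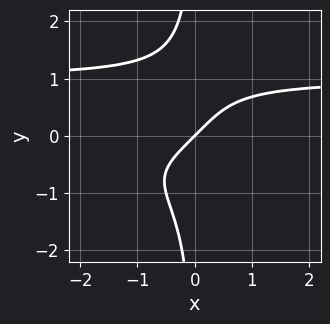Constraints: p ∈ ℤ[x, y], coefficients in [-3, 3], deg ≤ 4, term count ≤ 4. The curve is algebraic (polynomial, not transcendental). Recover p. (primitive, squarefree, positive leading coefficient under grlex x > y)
1. The degree is 4 — a generic line meets the curve in up to 4 points.
2. Reading off the gridlines: it crosses the y-axis at the gridline y = 0; it crosses the x-axis at the gridline x = 0.
3. Solving for integer coefficients yields p as stated.

x*y^3 - x + y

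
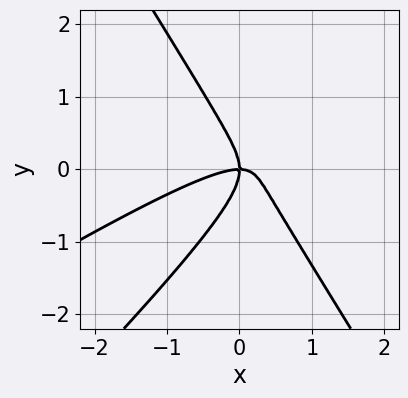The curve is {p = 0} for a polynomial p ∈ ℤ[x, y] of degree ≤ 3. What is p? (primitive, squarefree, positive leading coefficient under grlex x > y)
x^3 - 2*x^2*y + y^3 + x*y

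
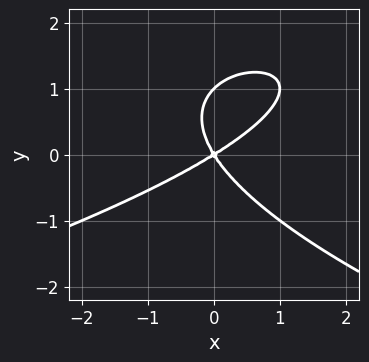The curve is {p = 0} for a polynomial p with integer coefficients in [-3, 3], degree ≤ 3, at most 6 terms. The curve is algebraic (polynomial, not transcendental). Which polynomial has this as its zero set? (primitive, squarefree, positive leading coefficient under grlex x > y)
y^3 + x^2 - x*y - y^2

1. deg p = 3.
2. From the visible intercepts: one x-axis crossing is at x = 0; among the integer gridlines, it crosses the y-axis at y ∈ {0, 1}.
3. Solving for integer coefficients yields p as stated.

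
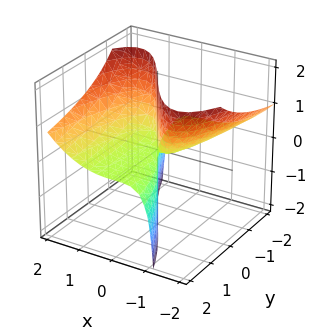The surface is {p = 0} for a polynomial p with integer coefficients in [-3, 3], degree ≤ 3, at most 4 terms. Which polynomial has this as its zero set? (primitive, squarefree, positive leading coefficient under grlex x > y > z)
(a) deg p = 3. No degree-2 surface has this shape.
(b) Against the integer gridlines: every point of the z-axis in the box is on the surface; it meets the x-axis at x = 0 (among the integer gridlines); the visible y-axis segment lies entirely on the surface.
(c) These observations pin down the coefficients.

x^3 - 3*x*z - 2*y*z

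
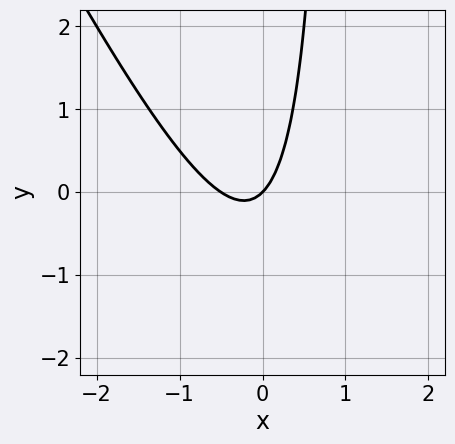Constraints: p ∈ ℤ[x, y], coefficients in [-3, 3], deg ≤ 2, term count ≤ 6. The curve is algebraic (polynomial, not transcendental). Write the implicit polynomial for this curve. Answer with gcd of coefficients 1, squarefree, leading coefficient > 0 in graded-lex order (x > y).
deg p = 2. No degree-1 curve has this shape.
From the visible intercepts: it crosses the y-axis at the gridline y = 0; it meets the x-axis at x = 0 (among the integer gridlines).
Together with the visible shape, these determine p as stated.

2*x^2 + x*y + x - y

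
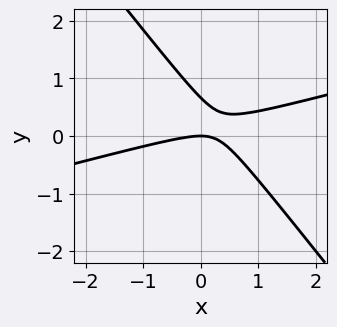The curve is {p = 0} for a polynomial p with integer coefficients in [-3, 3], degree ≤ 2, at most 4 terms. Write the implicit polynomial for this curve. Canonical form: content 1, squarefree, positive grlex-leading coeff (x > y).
1. Degree: no degree-1 curve has this shape, so deg p = 2.
2. Reading off the gridlines: it meets the y-axis at y = 0 (among the integer gridlines); it crosses the x-axis at the gridline x = 0.
3. Assembling these constraints gives the stated polynomial.

x^2 - 3*x*y - 3*y^2 + 2*y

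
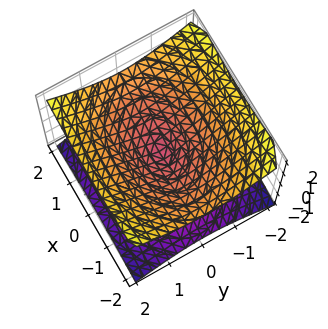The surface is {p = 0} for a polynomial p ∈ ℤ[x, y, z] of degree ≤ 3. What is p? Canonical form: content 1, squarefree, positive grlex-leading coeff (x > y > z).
x^2 + 2*y^2 - 3*z^2

(a) The degree is 2 — two nappes meeting at a single point; a quadric.
(b) Symmetries: mirror symmetry z ↦ −z ⇒ only even powers of z; the y ↦ −y reflection is a symmetry, so y appears only in even powers; the x ↦ −x reflection is a symmetry, so x appears only in even powers.
(c) Against the integer gridlines: it meets the y-axis at y = 0 (among the integer gridlines); one z-axis crossing is at z = 0; it crosses the x-axis at the gridline x = 0.
(d) These observations pin down the coefficients.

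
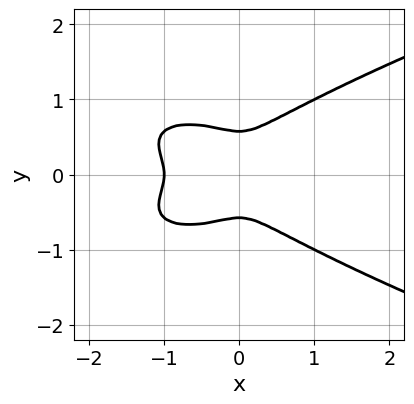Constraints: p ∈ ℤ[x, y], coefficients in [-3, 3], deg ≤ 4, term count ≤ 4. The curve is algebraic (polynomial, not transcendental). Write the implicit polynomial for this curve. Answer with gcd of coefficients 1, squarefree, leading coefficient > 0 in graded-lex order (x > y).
3*y^4 - x^3 - x^2 - y^2

First, degree: no degree-3 curve has this shape, so deg p = 4.
Then, symmetries: it's symmetric under y → −y, forcing even powers of y.
Next, against the integer gridlines: it crosses the x-axis at the gridline x = -1.
Finally, fitting integer coefficients to these (and the overall shape) gives p.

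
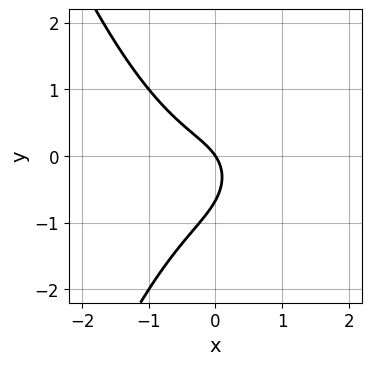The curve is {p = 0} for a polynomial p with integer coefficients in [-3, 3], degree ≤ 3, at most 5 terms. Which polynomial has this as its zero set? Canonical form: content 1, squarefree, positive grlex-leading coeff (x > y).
1. The degree is 3 — no degree-2 curve has this shape.
2. Checking where it meets the axes: one x-axis crossing is at x = 0; it crosses the y-axis at the gridline y = 0.
3. Putting this together gives p.

3*x^3 - x*y + 3*y^2 + 3*x + 2*y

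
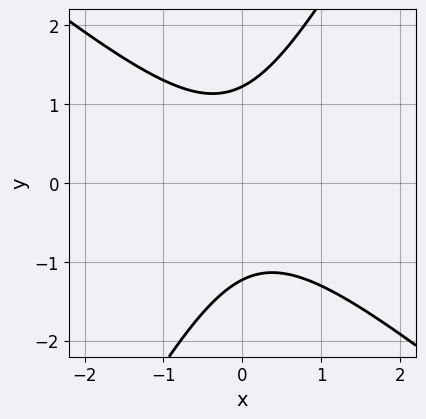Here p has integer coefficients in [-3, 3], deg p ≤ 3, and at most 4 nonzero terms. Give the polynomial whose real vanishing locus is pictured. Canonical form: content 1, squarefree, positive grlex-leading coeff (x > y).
3*x^2 + 2*x*y - 2*y^2 + 3

First, the degree is 2 — a generic line meets the curve in up to 2 points.
Then, against the integer gridlines: it misses every integer gridline on the x-axis.
Finally, fitting integer coefficients to these (and the overall shape) gives p.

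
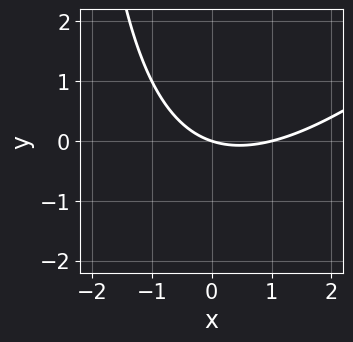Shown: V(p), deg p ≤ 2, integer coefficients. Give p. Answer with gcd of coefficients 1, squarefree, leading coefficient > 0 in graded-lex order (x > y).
1. Degree: the shape is more complex than any degree-1 curve, so deg p = 2.
2. From the visible intercepts: it meets the y-axis at y = 0 (among the integer gridlines); among the integer gridlines, it crosses the x-axis at x ∈ {0, 1}.
3. Assembling these constraints gives the stated polynomial.

x^2 - x*y - x - 3*y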